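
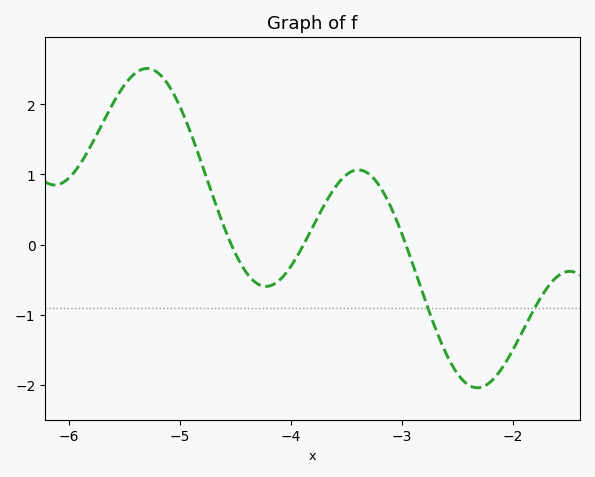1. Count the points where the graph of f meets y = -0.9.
2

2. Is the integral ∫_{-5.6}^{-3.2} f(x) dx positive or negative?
positive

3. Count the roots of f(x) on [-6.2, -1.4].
3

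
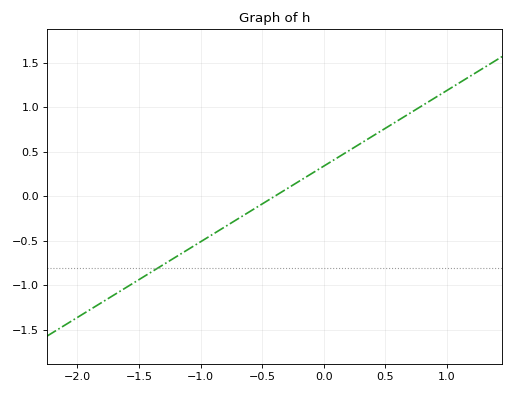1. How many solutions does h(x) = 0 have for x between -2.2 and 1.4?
1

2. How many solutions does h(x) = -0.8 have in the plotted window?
1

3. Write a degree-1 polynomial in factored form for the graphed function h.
y = 0.85(x + 0.4)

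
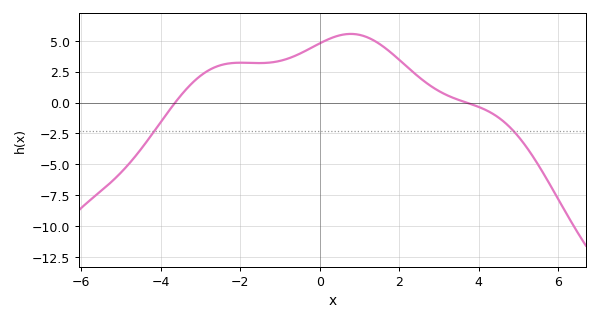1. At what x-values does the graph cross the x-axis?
-3.6, 3.6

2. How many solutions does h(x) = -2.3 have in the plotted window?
2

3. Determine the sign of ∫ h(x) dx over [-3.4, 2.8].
positive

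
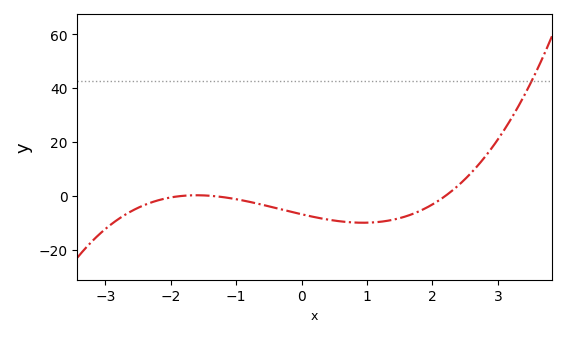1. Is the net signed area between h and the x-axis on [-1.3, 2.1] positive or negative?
negative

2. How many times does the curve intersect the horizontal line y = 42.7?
1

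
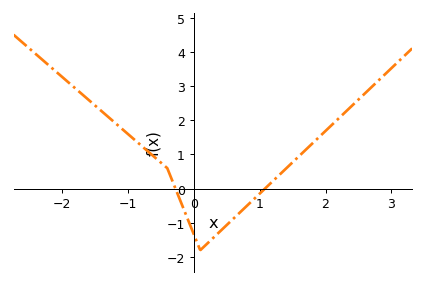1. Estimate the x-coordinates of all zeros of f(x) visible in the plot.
-0.275, 1.08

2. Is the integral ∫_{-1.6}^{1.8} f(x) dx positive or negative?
positive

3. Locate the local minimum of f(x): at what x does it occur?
0.101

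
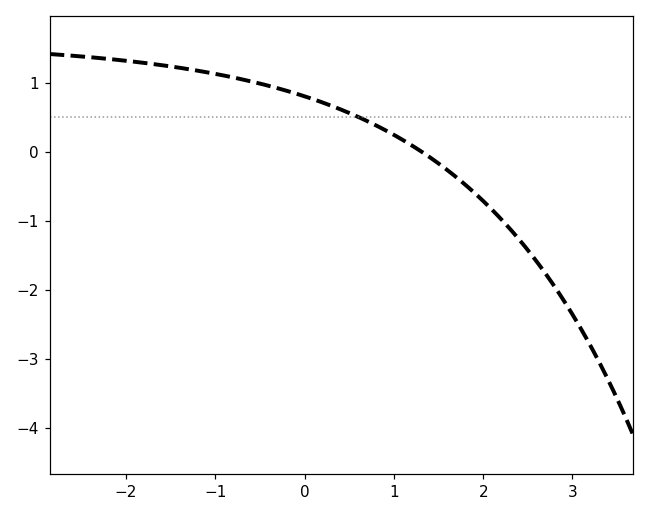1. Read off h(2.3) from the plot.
-1.1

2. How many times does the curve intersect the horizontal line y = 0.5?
1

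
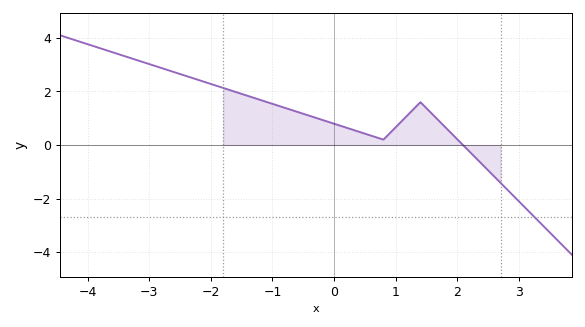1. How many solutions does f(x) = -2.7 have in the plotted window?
1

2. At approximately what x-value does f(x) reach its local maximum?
1.4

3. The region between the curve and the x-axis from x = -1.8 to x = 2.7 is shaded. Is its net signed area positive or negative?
positive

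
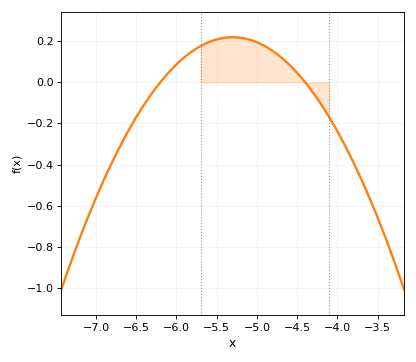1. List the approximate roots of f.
-6.2, -4.4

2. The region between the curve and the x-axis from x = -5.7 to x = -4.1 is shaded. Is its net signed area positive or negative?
positive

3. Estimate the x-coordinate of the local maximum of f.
-5.3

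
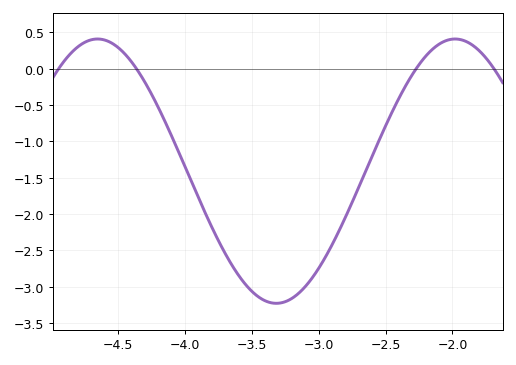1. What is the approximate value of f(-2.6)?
-1.2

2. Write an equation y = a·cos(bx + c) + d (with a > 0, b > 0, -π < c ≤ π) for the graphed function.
y = 1.82cos(2.4x - 1.6) - 1.41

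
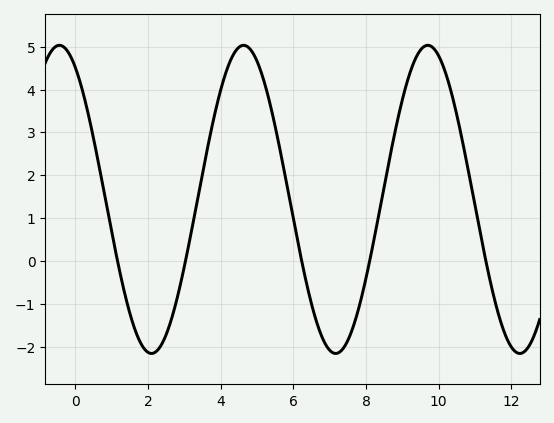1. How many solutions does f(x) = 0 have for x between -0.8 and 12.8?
5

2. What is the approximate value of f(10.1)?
4.6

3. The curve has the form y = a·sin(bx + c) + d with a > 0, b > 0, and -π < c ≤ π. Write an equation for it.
y = 3.59sin(1.2x + 2.1) + 1.44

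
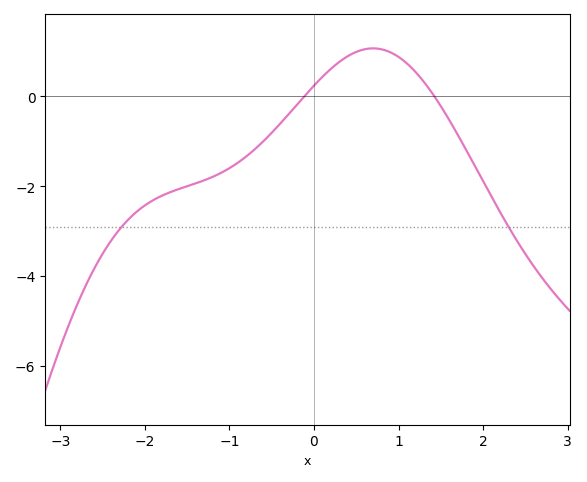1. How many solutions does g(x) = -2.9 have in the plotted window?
2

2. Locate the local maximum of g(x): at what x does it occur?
0.698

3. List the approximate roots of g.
-0.115, 1.42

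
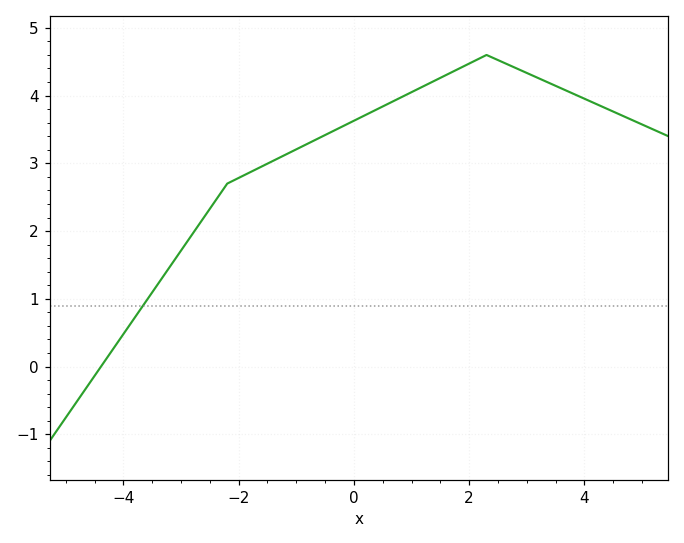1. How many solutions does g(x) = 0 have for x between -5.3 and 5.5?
1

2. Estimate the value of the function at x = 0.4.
3.8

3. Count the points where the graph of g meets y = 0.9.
1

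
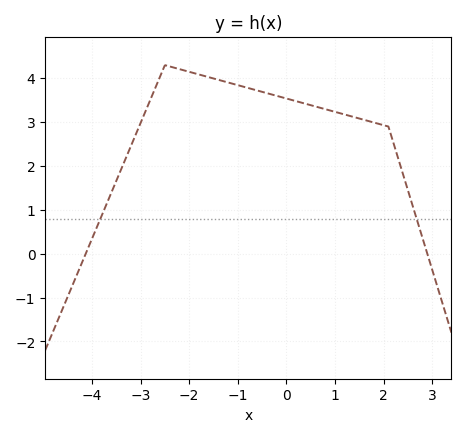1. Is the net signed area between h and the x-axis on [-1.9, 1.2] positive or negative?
positive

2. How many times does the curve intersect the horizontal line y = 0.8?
2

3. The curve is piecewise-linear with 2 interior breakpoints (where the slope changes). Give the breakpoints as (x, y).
(-2.5, 4.3); (2.1, 2.9)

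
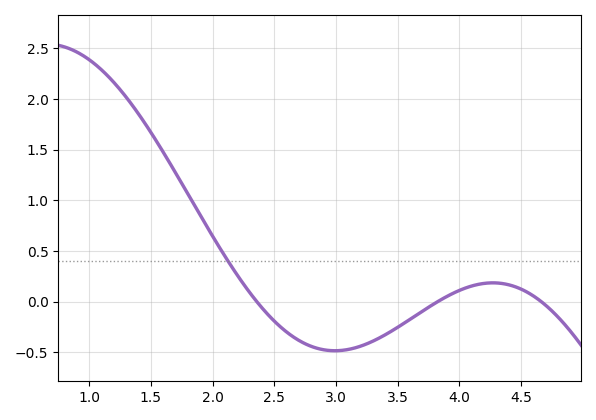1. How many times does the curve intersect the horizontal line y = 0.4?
1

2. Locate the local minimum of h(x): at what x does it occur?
3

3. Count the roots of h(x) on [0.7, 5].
3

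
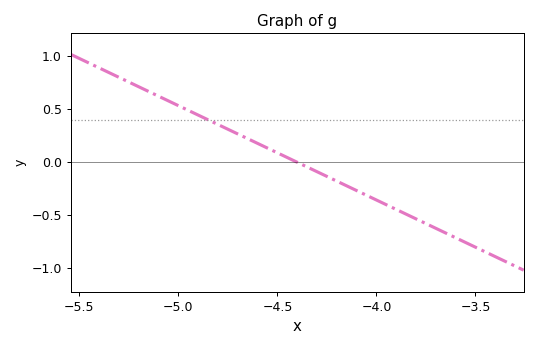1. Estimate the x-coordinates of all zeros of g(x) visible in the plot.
-4.4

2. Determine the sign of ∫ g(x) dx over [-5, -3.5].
negative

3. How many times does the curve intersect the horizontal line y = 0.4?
1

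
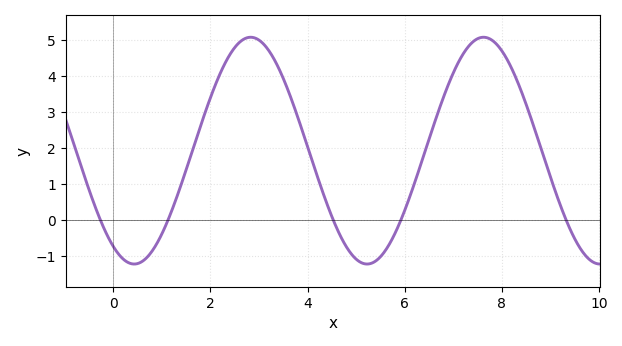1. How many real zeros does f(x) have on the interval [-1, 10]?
5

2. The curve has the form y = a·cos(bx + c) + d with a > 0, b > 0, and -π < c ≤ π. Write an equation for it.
y = 3.14cos(1.3x + 2.6) + 1.93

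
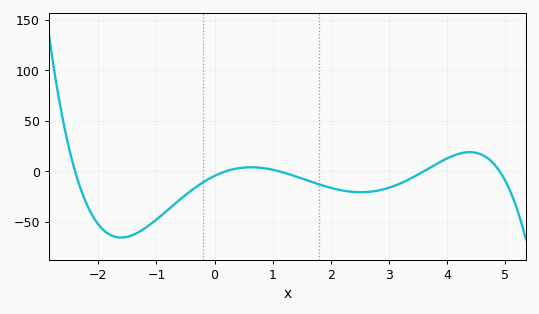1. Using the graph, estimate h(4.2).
15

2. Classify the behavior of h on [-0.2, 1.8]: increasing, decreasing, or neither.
neither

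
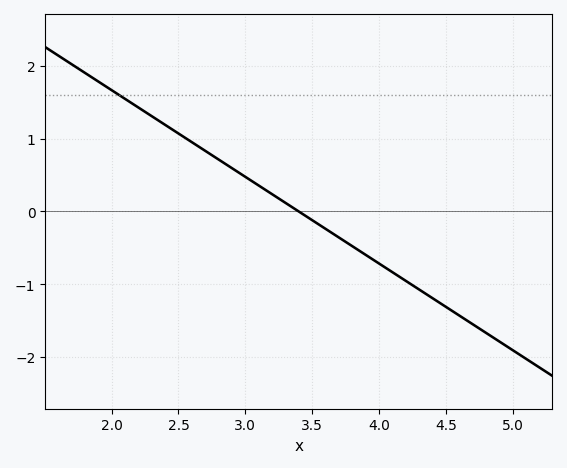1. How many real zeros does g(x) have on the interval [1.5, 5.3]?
1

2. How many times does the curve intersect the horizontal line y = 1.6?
1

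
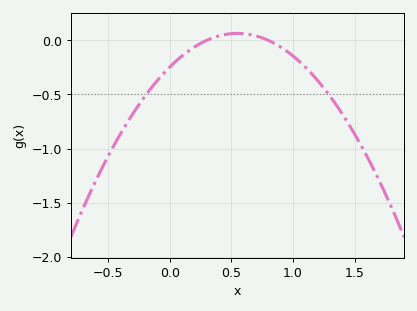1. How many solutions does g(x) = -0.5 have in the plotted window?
2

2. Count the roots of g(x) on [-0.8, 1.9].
2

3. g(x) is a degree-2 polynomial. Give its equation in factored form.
y = -1.03(x - 0.3)(x - 0.8)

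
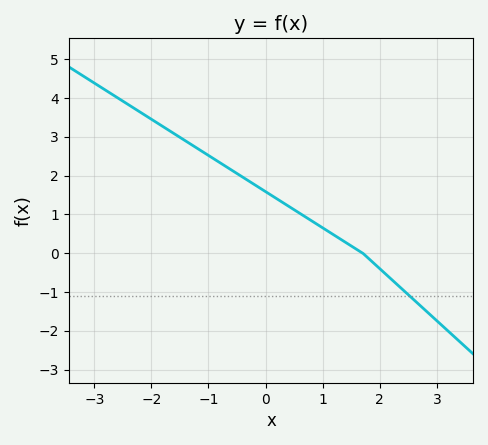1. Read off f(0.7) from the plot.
0.9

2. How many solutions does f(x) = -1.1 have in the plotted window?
1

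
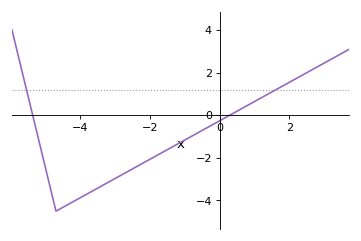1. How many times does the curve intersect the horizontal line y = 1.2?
2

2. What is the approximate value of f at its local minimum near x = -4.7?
-4.5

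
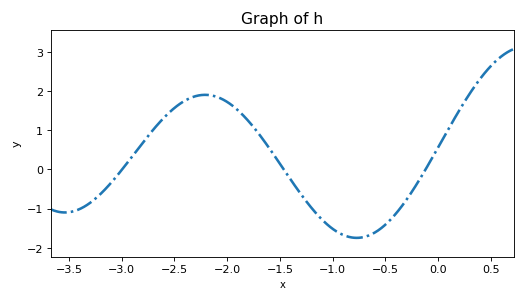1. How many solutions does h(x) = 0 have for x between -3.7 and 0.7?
3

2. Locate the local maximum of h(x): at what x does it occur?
-2.2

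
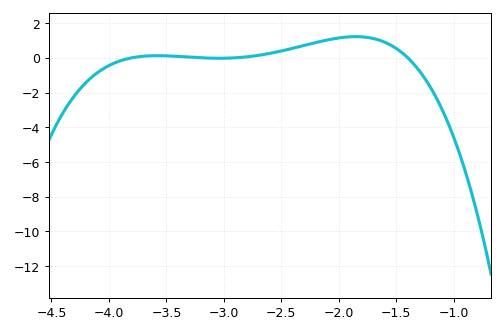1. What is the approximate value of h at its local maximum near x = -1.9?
1.22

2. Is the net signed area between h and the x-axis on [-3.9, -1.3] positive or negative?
positive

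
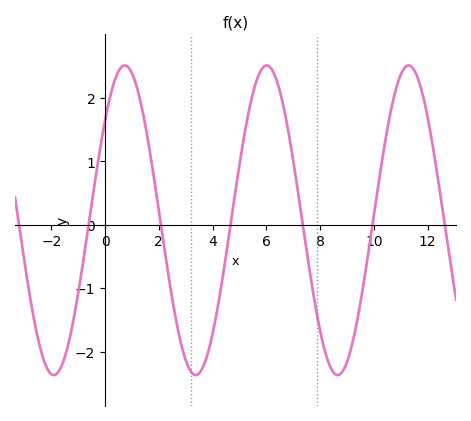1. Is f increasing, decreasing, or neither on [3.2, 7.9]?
neither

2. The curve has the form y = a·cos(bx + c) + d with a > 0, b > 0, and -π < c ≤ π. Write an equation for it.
y = 2.44cos(1.19x - 0.87) + 0.07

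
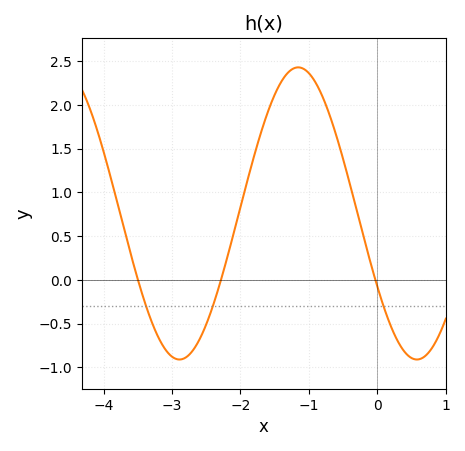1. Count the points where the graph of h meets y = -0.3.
3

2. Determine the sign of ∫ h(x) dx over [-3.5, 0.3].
positive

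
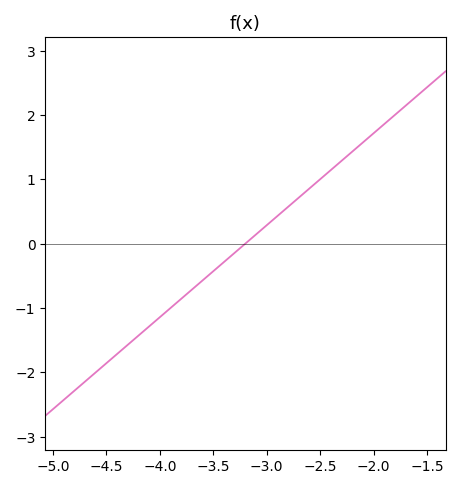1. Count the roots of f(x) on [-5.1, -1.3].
1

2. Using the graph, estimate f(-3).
0.286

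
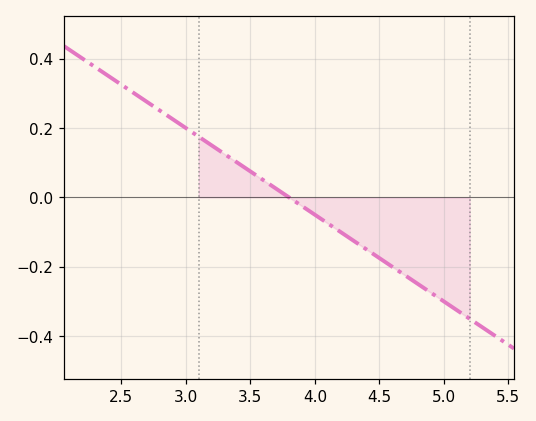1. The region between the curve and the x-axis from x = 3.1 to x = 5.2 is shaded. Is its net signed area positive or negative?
negative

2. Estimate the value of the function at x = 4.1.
-0.08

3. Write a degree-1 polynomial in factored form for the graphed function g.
y = -0.25(x - 3.8)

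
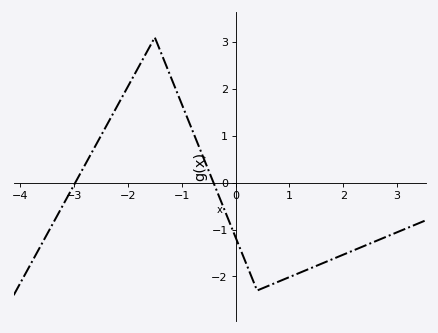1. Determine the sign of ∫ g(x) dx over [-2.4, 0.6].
positive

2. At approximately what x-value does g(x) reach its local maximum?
-1.5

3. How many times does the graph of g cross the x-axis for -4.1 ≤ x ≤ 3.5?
2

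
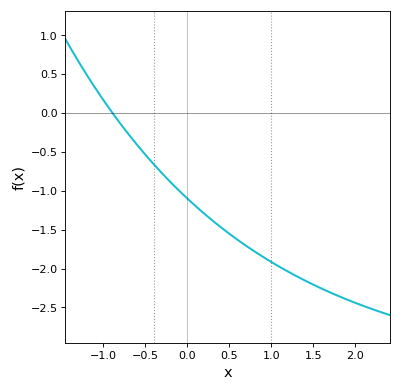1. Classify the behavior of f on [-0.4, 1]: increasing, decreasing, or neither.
decreasing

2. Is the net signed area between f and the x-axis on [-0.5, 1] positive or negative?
negative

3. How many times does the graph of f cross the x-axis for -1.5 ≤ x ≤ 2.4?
1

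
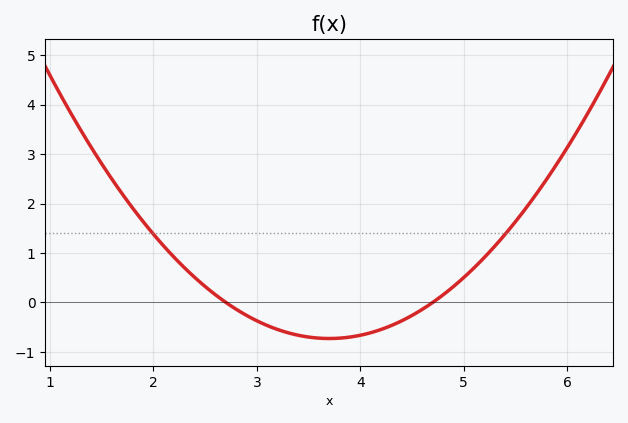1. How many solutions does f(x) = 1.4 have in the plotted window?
2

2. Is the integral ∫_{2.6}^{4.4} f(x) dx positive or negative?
negative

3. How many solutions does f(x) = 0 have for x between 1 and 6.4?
2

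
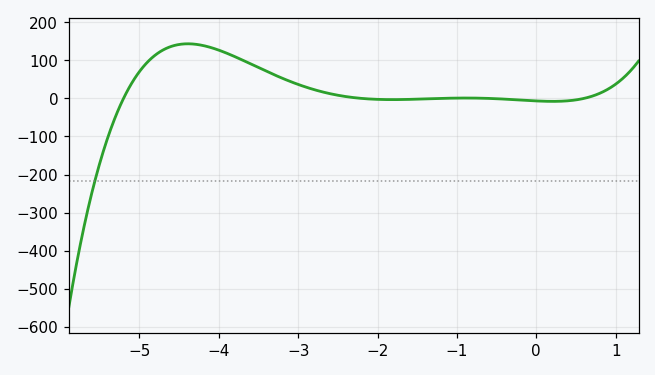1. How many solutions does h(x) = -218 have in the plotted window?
1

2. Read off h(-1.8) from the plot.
-3.15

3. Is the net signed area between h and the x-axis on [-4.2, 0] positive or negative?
positive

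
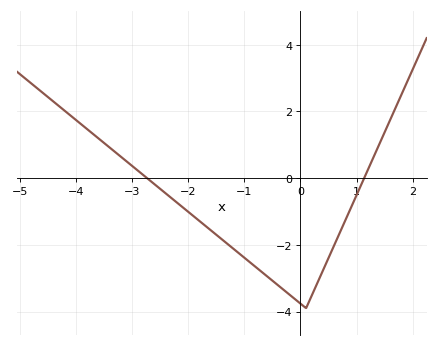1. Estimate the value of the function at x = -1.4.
-1.8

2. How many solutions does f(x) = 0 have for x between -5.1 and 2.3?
2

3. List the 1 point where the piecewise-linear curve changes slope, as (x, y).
(0.1, -3.9)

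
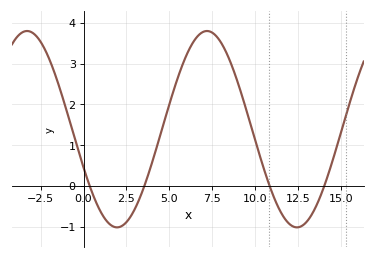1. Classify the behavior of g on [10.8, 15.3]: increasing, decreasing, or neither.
neither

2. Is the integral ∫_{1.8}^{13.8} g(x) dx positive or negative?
positive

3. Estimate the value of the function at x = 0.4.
0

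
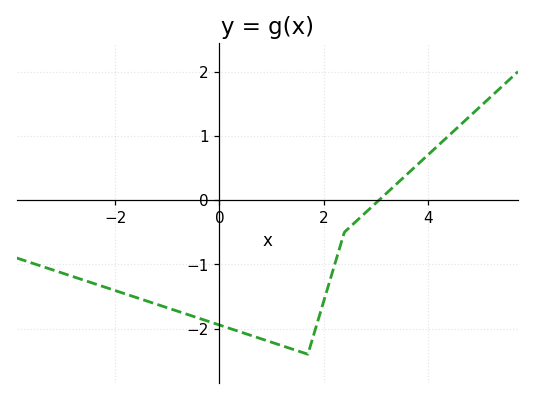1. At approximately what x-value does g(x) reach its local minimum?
1.6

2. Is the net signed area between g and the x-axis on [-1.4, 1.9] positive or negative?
negative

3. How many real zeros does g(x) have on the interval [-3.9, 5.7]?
1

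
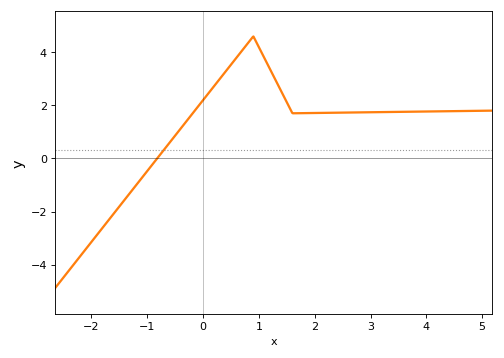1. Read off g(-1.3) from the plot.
-1.2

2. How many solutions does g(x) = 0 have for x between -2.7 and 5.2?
1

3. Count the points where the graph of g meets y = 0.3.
1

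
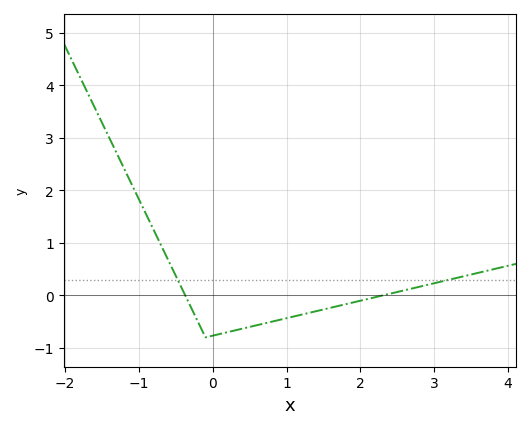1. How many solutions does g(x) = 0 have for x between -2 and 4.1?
2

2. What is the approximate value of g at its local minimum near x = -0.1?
-0.8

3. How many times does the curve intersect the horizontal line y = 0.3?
2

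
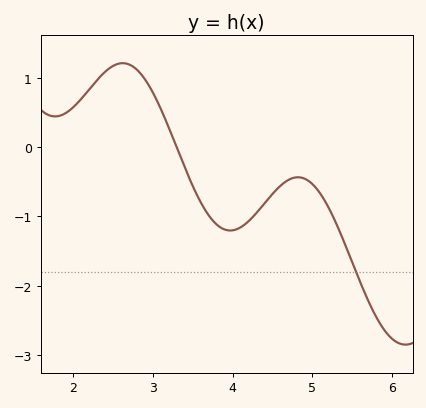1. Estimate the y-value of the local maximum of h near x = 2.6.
1.2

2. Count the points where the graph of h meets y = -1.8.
1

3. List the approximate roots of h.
3.3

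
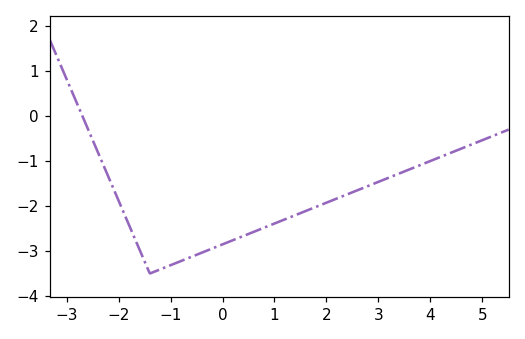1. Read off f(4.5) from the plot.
-0.8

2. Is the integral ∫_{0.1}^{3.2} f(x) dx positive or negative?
negative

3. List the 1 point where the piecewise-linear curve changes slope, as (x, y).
(-1.4, -3.5)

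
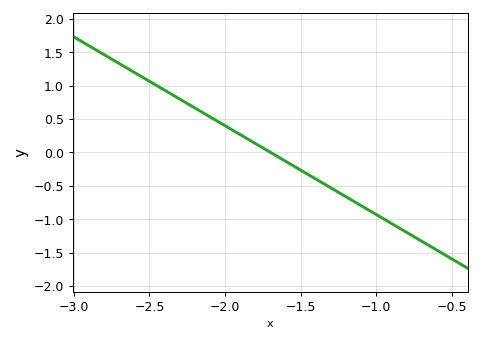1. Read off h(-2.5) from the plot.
1.05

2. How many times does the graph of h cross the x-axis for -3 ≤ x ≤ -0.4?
1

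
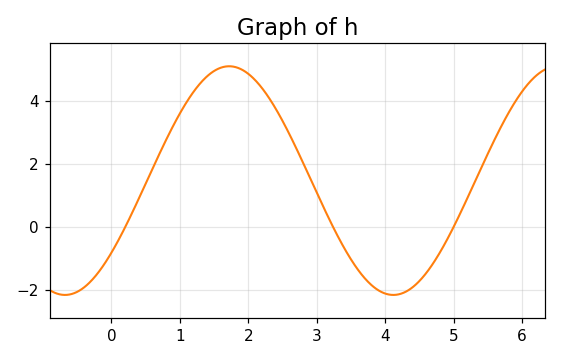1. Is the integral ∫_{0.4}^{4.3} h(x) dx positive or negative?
positive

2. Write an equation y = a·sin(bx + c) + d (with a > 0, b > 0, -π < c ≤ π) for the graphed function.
y = 3.64sin(1.31x - 0.682) + 1.47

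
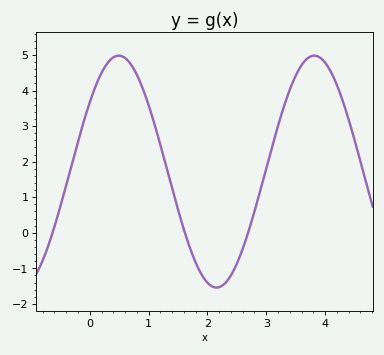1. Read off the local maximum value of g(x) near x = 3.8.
4.98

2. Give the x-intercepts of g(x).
-0.633, 1.62, 2.69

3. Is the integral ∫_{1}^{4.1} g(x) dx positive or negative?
positive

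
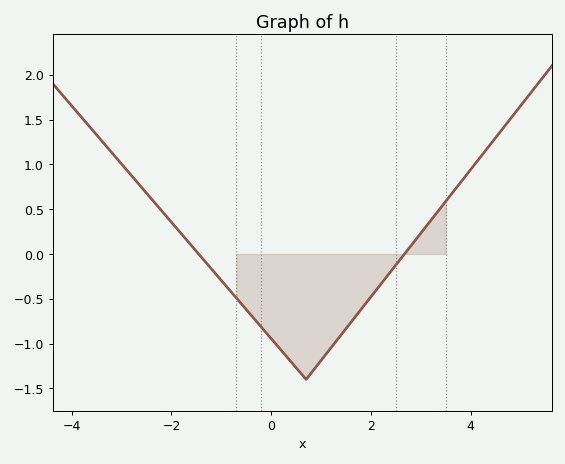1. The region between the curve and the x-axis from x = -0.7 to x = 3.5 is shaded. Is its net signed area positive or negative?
negative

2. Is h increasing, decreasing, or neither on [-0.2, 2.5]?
neither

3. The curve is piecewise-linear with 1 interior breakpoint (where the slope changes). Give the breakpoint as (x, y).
(0.7, -1.4)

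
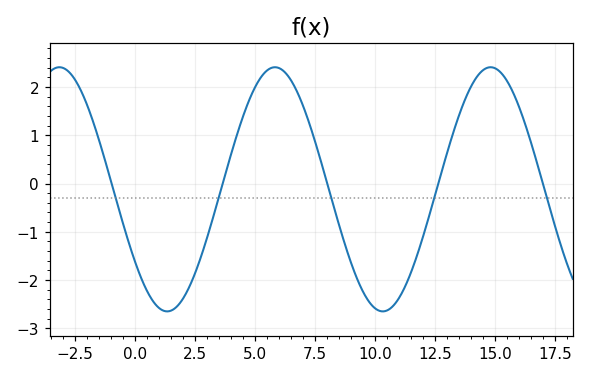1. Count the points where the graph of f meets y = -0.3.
5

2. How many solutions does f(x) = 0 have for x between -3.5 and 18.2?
5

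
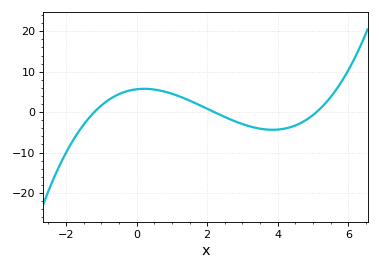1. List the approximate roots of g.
-1.2, 2.2, 5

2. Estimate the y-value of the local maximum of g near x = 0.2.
6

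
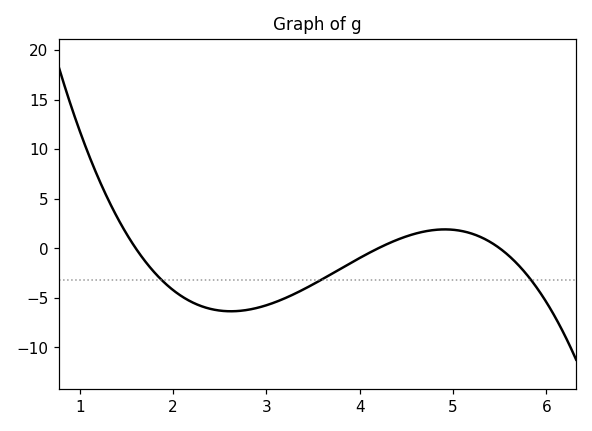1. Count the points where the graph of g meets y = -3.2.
3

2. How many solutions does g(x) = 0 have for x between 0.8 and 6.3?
3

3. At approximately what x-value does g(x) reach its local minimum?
2.6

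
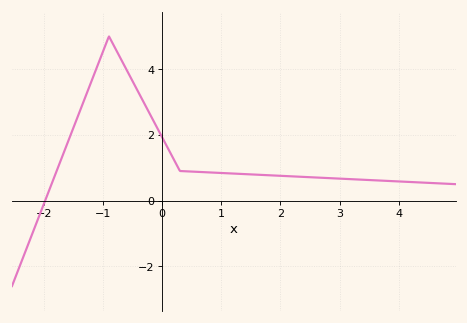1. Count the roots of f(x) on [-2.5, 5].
1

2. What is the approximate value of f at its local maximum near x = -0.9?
5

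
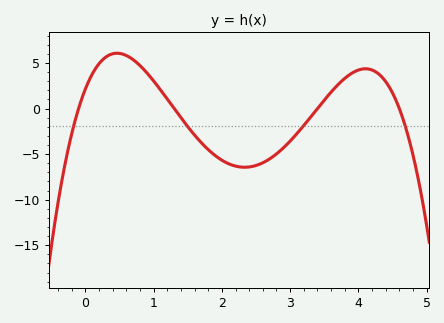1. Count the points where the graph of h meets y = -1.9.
4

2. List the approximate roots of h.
-0.1, 1.3, 3.4, 4.6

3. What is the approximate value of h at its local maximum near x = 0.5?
6.07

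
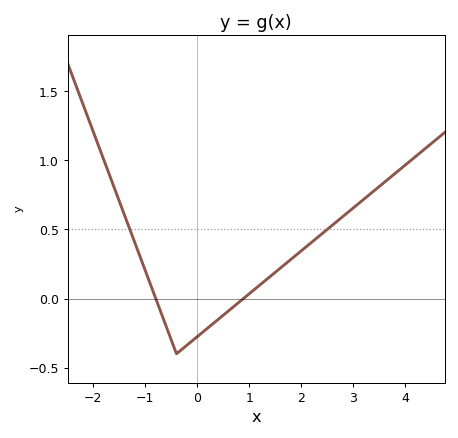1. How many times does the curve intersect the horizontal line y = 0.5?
2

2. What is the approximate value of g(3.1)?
0.7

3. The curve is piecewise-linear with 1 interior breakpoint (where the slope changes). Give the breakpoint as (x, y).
(-0.4, -0.4)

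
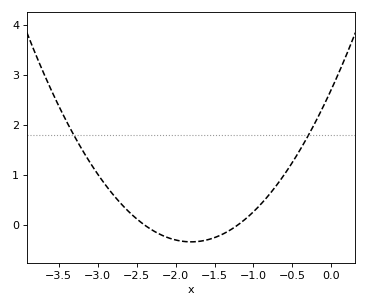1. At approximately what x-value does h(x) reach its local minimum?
-1.8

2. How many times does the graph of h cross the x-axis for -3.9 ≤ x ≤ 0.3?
2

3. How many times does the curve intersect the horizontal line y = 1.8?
2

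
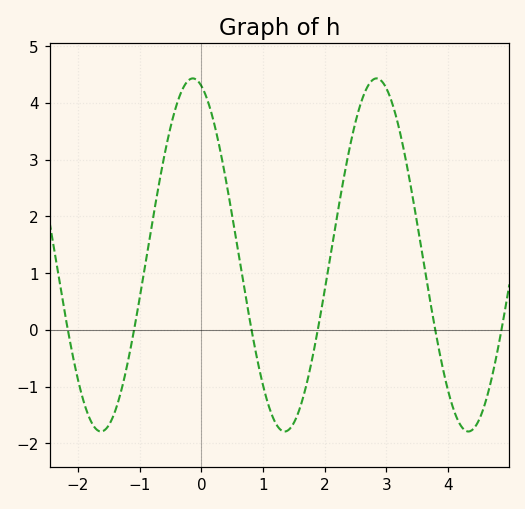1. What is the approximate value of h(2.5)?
3.7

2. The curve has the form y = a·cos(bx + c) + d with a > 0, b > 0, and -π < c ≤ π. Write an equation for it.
y = 3.11cos(2.1x + 0.29) + 1.32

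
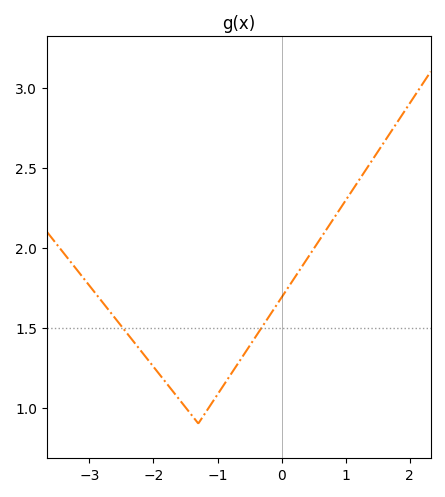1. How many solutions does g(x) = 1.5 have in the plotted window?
2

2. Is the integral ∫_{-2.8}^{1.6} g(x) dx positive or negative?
positive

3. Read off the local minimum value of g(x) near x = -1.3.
0.9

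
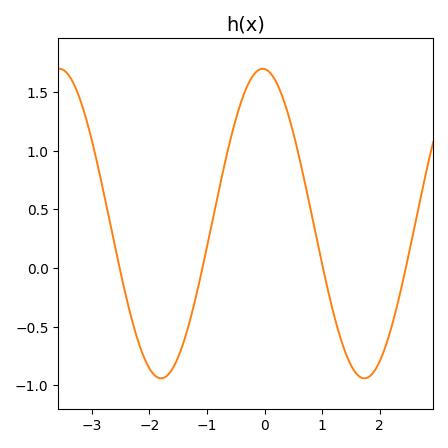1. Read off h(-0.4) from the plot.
1.43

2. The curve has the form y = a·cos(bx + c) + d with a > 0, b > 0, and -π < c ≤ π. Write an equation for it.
y = 1.32cos(1.78x + 0.06) + 0.38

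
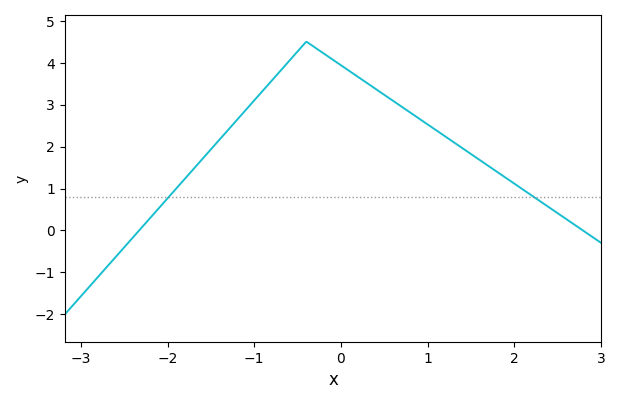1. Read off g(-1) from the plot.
3.1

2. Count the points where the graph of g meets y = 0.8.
2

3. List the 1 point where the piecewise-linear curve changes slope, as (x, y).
(-0.4, 4.5)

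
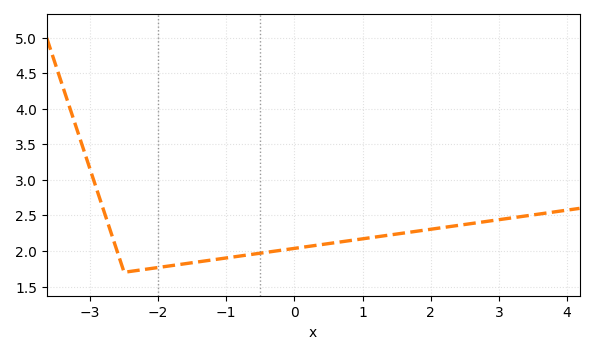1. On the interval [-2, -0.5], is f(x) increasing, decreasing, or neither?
increasing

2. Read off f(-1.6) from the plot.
1.82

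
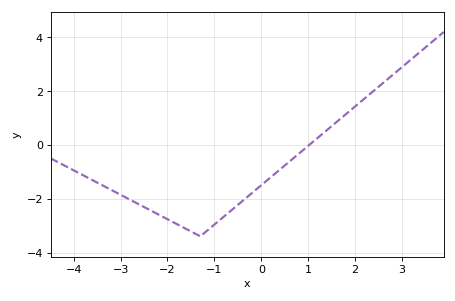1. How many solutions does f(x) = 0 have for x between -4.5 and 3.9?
1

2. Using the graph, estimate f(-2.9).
-1.94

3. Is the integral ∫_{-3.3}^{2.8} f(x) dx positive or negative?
negative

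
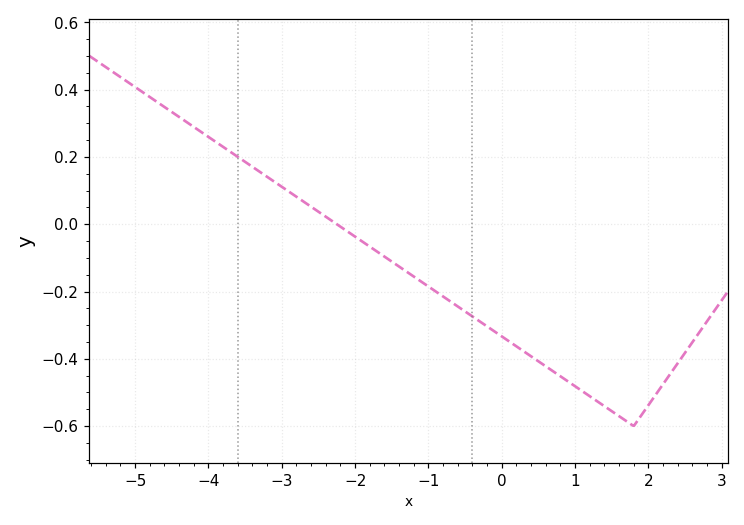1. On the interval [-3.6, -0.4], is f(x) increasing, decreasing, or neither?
decreasing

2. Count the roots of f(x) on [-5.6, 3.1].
1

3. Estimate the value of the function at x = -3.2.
0.14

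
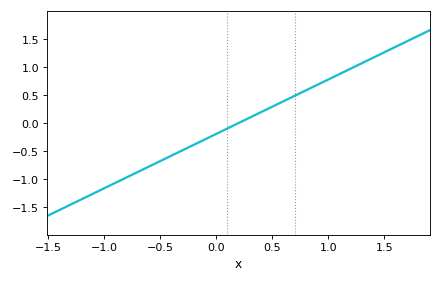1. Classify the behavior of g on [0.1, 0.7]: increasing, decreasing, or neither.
increasing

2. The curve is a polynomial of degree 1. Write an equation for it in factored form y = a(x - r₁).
y = 0.97(x - 0.2)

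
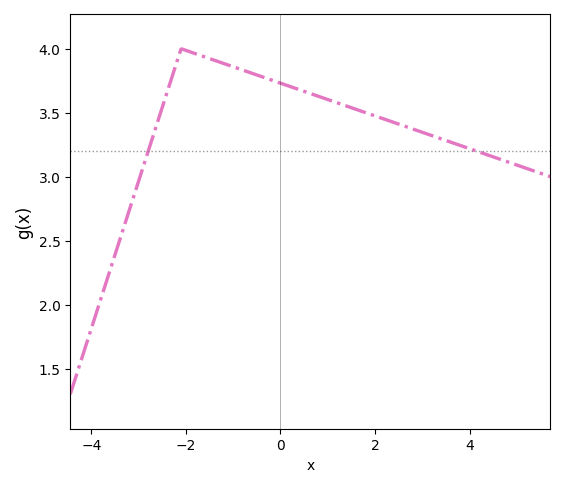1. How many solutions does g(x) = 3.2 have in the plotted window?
2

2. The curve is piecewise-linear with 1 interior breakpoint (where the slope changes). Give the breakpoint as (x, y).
(-2.1, 4)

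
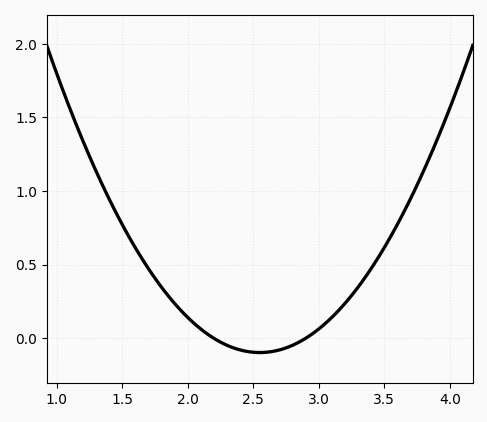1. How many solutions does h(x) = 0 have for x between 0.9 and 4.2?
2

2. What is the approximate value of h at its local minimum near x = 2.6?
-0.097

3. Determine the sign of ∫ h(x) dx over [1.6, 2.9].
positive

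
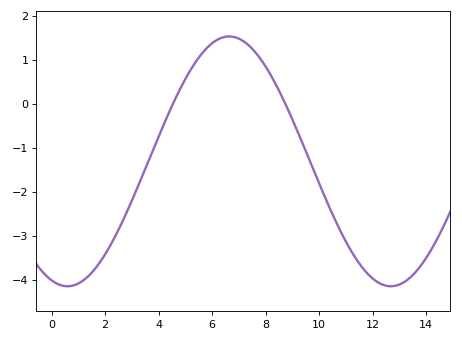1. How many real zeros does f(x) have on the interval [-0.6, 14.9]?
2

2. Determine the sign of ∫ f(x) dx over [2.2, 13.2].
negative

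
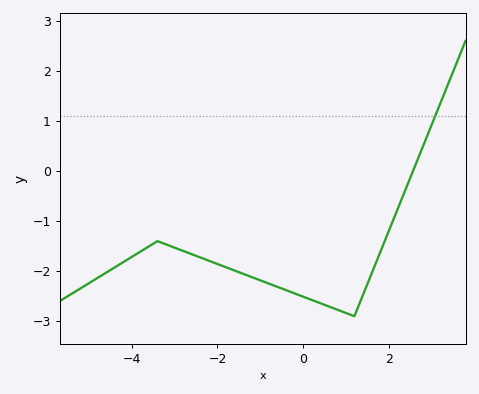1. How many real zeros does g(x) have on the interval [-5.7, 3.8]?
1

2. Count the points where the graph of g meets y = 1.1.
1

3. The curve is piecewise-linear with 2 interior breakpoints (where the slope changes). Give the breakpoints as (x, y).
(-3.4, -1.4); (1.2, -2.9)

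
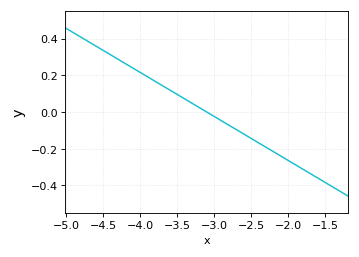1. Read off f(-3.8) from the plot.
0.16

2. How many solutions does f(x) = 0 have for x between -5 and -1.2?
1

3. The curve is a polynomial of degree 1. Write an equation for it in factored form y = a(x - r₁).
y = -0.24(x + 3.1)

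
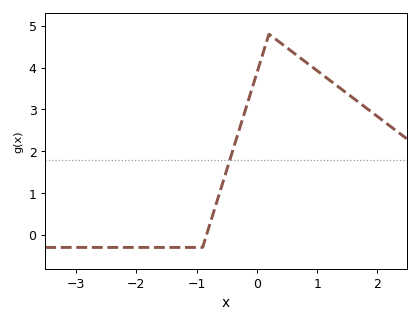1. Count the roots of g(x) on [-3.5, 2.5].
1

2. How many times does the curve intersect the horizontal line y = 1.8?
1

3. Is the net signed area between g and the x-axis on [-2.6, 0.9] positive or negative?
positive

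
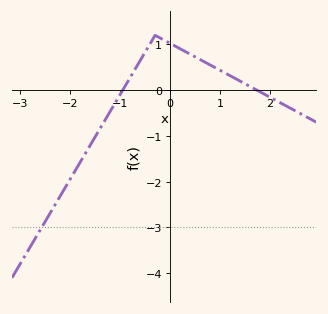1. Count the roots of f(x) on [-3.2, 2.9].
2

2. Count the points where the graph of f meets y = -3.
1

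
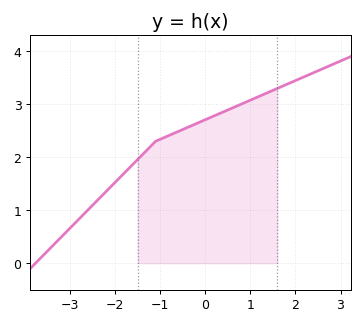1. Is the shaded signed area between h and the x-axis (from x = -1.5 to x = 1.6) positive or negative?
positive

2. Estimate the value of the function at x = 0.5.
2.89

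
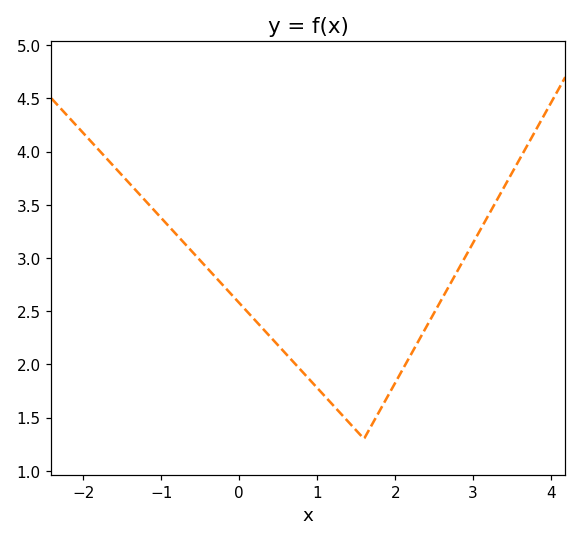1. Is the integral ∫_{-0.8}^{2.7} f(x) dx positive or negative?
positive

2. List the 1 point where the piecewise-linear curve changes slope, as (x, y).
(1.6, 1.3)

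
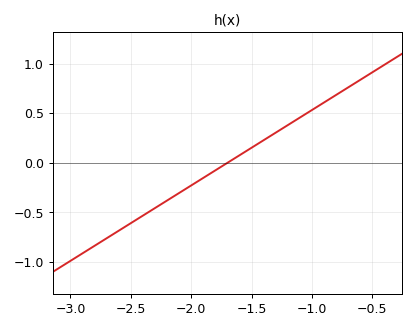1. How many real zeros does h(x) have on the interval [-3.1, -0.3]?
1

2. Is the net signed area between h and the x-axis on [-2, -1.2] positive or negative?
positive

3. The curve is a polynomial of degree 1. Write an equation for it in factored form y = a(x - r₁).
y = 0.76(x + 1.7)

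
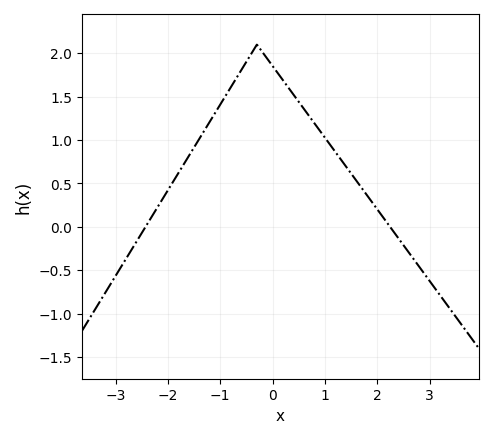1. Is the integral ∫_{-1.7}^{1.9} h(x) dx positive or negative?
positive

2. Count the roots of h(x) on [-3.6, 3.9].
2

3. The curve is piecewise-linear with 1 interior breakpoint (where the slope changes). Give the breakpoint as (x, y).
(-0.3, 2.1)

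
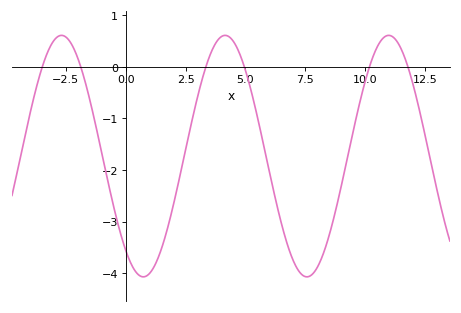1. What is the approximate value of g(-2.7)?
0.609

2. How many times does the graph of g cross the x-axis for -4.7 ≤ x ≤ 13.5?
6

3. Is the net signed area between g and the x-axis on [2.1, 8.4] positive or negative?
negative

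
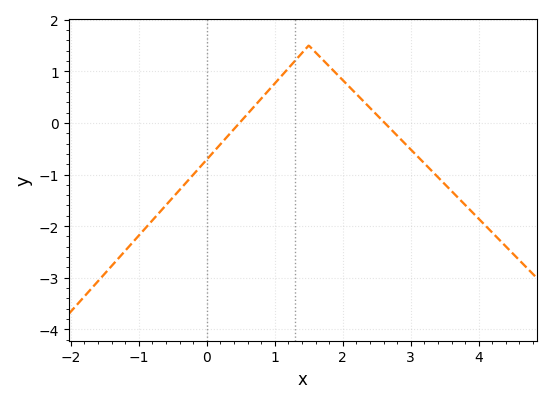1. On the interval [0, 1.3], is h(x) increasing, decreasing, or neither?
increasing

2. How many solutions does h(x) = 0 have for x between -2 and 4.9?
2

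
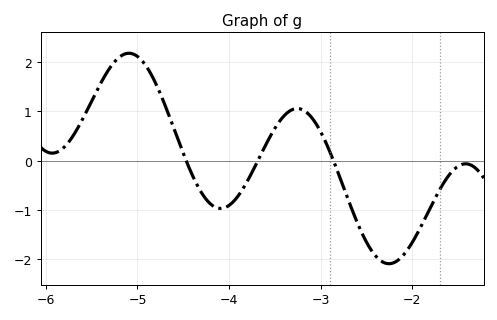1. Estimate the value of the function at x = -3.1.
0.877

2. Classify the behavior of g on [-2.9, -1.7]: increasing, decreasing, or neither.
neither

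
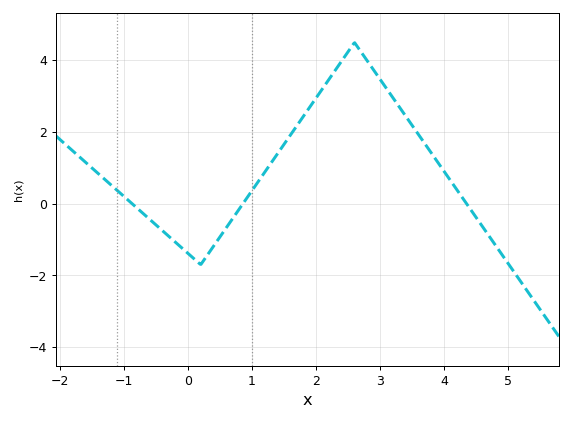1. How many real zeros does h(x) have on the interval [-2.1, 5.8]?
3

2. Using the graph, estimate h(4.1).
0.6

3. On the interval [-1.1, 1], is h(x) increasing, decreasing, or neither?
neither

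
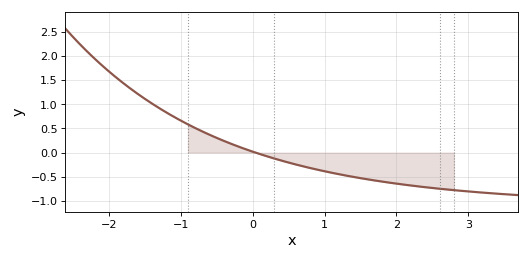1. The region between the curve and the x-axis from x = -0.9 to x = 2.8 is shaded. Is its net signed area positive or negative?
negative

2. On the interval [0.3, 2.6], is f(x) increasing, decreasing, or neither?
decreasing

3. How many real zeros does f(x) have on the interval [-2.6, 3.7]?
1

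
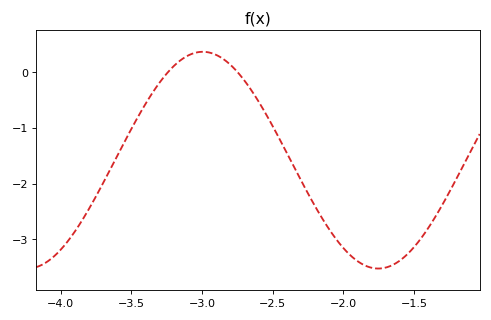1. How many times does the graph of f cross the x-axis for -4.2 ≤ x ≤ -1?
2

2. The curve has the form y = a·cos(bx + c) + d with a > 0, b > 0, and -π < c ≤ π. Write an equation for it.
y = 1.95cos(2.53x + 1.29) - 1.58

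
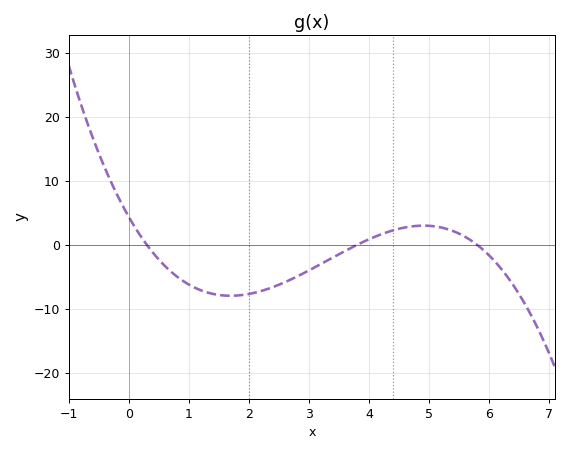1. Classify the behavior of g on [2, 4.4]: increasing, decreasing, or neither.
increasing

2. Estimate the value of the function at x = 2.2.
-7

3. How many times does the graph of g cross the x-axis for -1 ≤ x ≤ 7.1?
3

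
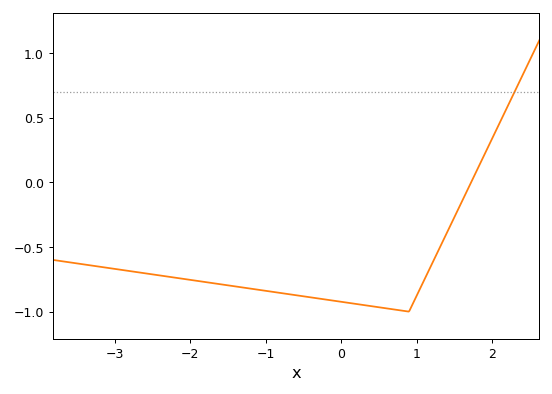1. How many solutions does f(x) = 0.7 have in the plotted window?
1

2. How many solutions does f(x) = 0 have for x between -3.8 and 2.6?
1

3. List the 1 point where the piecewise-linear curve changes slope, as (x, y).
(0.9, -1)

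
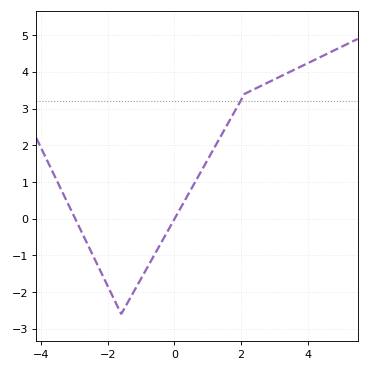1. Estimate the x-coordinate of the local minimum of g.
-1.6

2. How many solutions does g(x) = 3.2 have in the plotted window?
1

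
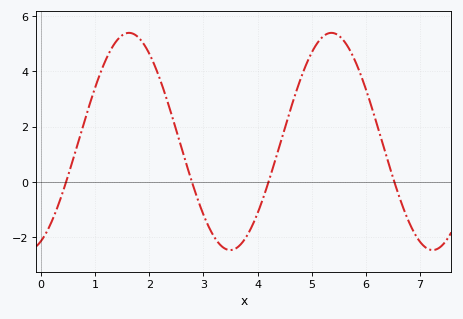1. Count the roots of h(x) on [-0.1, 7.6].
4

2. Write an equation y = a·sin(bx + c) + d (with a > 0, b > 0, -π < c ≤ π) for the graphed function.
y = 3.94sin(1.68x - 1.16) + 1.46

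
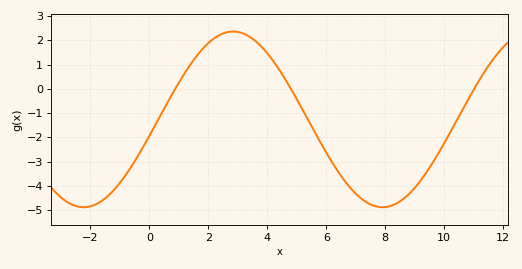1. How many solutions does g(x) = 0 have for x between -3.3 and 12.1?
3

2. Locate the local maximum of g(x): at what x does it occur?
2.8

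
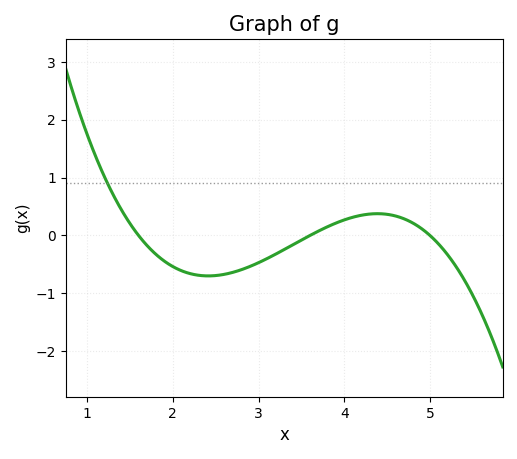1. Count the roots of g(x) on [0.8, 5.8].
3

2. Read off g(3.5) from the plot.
-0.08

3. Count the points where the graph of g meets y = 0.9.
1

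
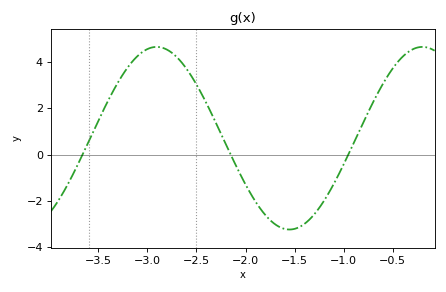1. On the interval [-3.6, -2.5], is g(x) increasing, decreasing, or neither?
neither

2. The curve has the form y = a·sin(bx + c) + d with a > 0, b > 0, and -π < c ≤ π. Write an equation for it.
y = 3.96sin(2.32x + 2.03) + 0.71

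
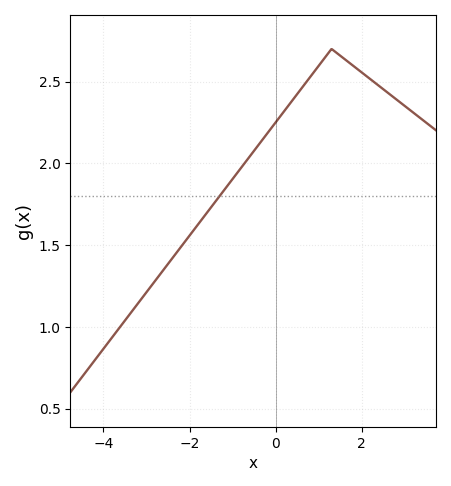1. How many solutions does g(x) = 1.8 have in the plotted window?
1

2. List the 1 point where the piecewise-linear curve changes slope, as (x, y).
(1.3, 2.7)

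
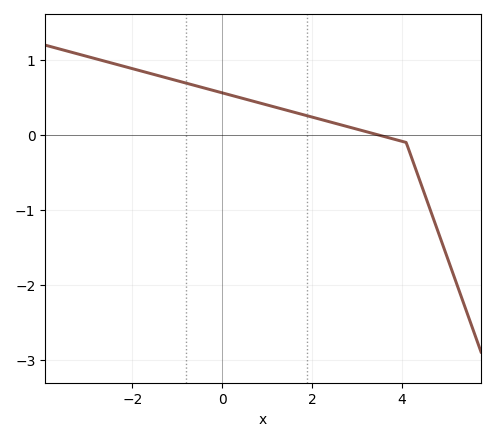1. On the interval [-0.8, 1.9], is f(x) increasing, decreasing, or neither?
decreasing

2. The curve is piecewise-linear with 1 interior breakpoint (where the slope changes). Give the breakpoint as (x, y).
(4.1, -0.1)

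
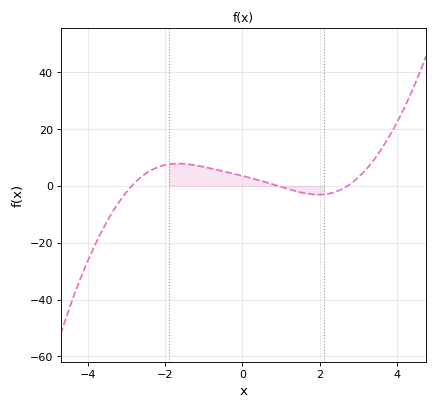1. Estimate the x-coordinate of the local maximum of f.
-1.6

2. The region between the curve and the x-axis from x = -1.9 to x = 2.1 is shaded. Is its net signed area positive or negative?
positive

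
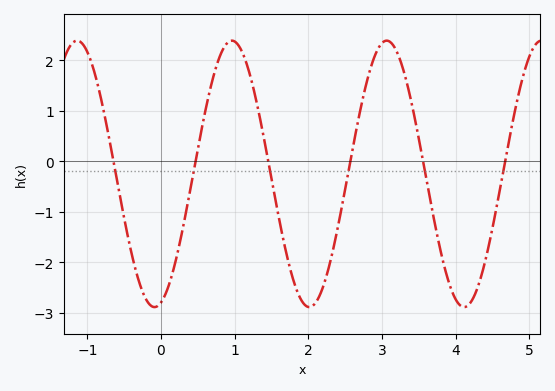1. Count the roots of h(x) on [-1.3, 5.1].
6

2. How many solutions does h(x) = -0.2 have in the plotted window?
6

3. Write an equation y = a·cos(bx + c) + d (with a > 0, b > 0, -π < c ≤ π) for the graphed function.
y = 2.64cos(2.99x - 2.88) - 0.25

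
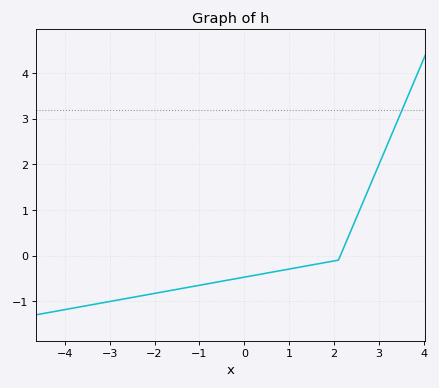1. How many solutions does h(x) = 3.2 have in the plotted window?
1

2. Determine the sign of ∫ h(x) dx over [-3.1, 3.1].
negative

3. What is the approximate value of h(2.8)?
1.5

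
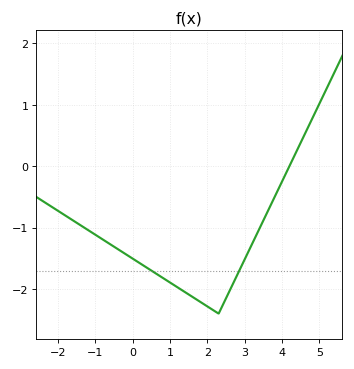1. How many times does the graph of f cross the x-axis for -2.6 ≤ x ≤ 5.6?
1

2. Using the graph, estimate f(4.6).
0.515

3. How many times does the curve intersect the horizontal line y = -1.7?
2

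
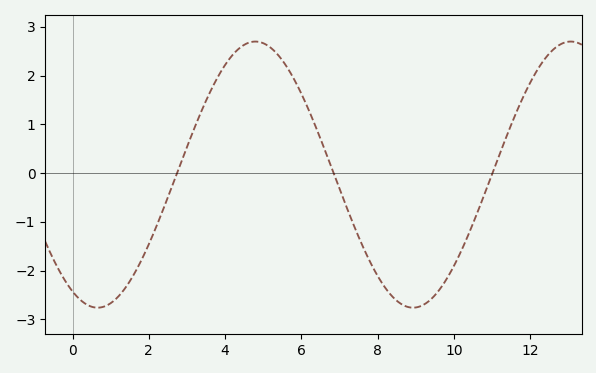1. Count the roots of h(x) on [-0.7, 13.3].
3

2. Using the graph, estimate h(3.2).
0.935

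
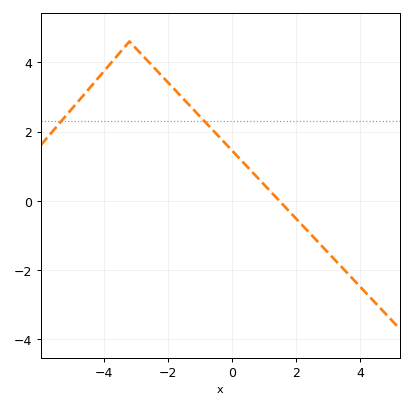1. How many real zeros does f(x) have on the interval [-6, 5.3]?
1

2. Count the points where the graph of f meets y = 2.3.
2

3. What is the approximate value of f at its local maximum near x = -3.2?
4.6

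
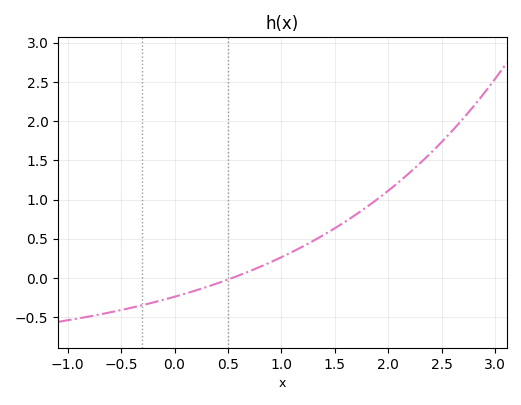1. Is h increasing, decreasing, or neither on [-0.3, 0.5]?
increasing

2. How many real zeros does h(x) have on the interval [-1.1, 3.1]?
1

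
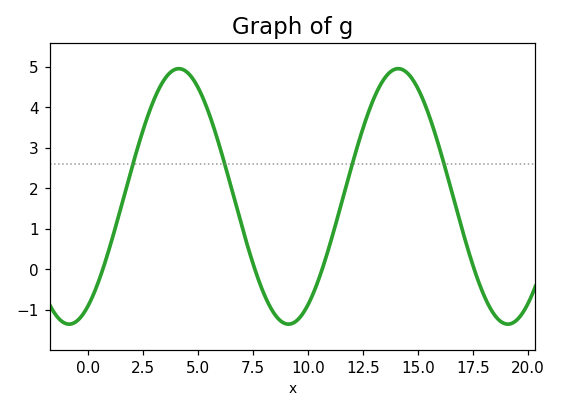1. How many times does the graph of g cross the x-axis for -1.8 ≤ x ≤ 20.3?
4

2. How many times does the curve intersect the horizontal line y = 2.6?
4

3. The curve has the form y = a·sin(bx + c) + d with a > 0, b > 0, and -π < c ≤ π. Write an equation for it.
y = 3.15sin(0.63x - 1.02) + 1.8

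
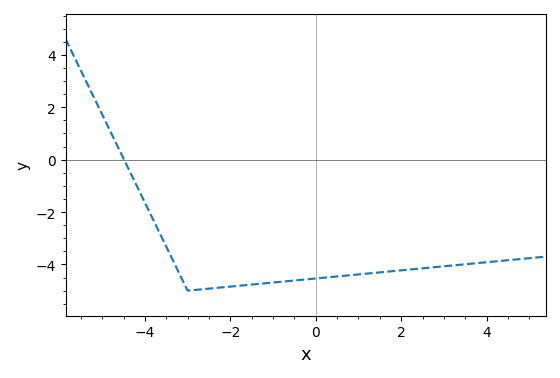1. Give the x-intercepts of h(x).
-4.49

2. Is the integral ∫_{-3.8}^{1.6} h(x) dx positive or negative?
negative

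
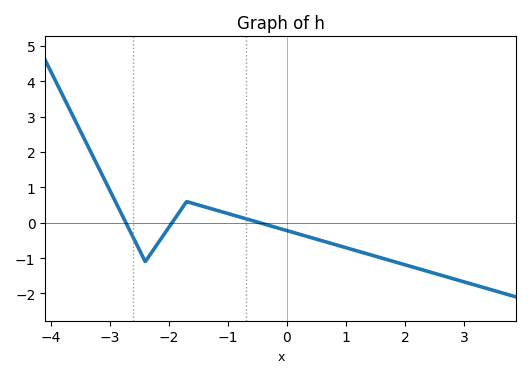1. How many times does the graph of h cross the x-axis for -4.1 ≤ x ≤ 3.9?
3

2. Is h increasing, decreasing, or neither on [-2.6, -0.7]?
neither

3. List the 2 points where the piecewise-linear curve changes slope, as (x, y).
(-2.4, -1.1); (-1.7, 0.6)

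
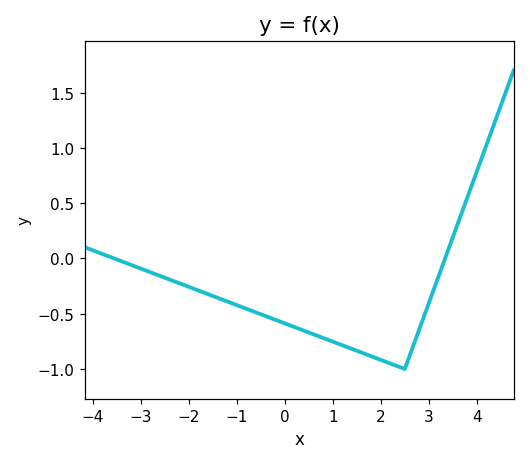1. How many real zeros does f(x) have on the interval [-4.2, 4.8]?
2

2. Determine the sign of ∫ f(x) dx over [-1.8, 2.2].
negative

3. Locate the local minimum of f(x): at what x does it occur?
2.5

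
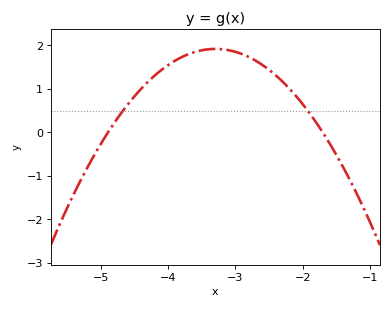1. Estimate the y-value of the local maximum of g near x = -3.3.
1.92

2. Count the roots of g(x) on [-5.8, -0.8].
2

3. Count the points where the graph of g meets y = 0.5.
2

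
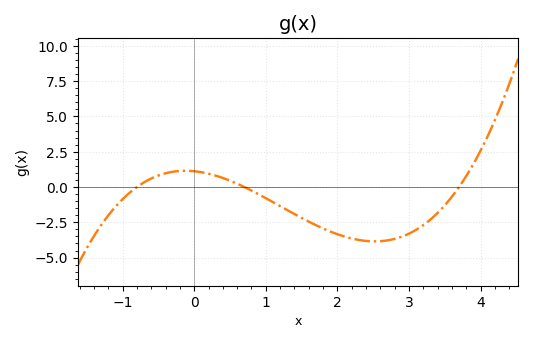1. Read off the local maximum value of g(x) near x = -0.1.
1.2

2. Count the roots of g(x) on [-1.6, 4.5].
3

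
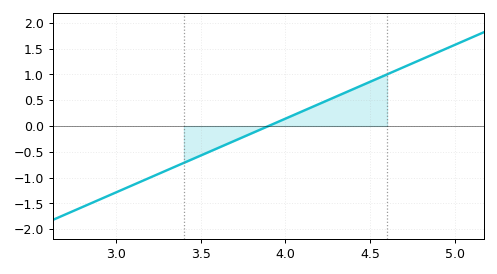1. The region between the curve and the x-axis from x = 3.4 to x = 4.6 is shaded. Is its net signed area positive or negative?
positive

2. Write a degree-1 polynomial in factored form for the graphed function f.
y = 1.43(x - 3.9)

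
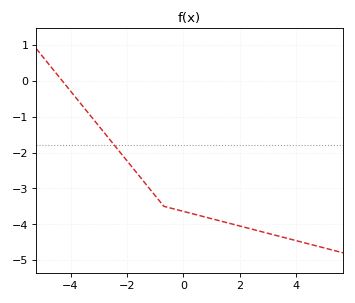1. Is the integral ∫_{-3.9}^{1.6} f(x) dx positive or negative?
negative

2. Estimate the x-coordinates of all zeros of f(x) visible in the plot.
-4.29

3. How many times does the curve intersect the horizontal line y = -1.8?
1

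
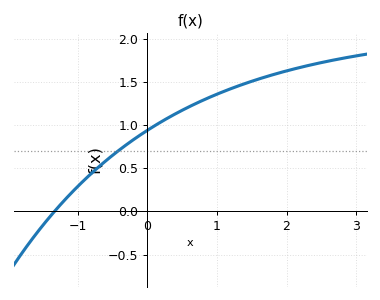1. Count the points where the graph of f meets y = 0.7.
1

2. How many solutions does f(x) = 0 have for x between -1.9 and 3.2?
1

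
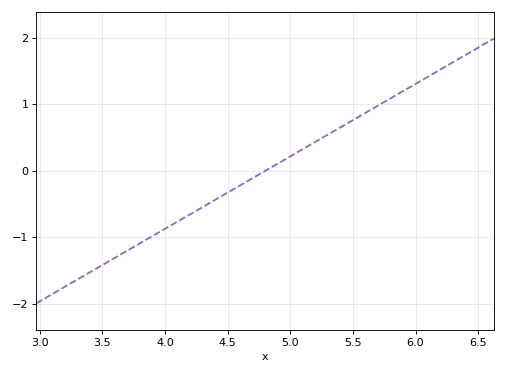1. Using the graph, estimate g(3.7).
-1.2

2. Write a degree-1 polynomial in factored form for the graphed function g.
y = 1.09(x - 4.8)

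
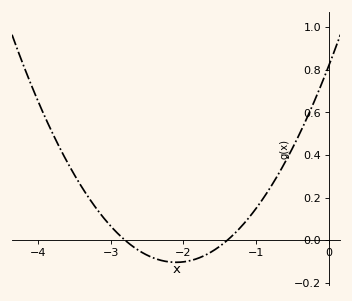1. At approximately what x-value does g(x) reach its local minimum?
-2.1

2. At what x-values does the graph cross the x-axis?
-2.8, -1.4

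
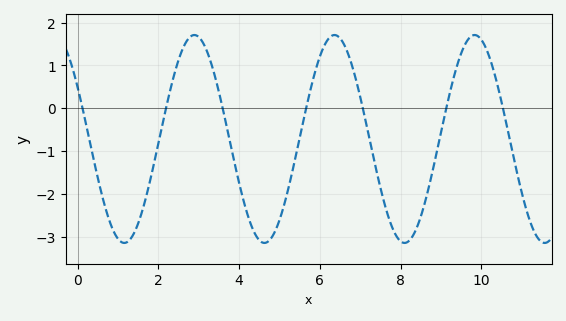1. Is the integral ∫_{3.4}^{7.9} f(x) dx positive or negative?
negative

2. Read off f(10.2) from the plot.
1.2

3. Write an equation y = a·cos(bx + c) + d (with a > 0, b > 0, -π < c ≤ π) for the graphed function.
y = 2.43cos(1.8x + 1.1) - 0.72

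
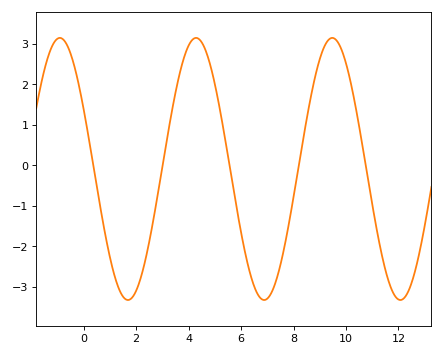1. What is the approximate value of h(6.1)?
-1.99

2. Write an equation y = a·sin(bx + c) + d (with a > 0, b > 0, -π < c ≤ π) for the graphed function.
y = 3.24sin(1.21x + 2.67) - 0.09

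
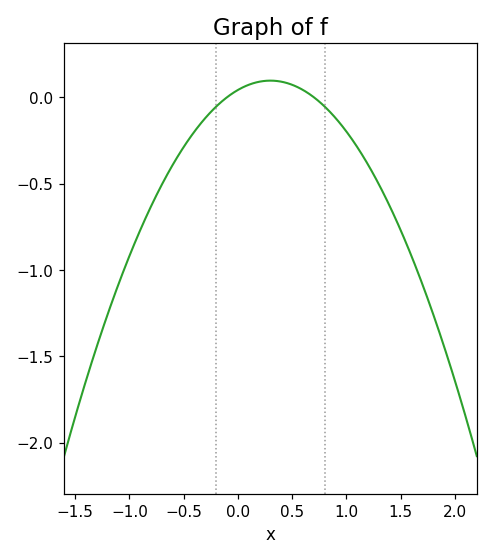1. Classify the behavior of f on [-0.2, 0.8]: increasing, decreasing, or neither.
neither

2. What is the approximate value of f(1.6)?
-0.9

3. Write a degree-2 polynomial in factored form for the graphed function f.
y = -0.6(x + 0.1)(x - 0.7)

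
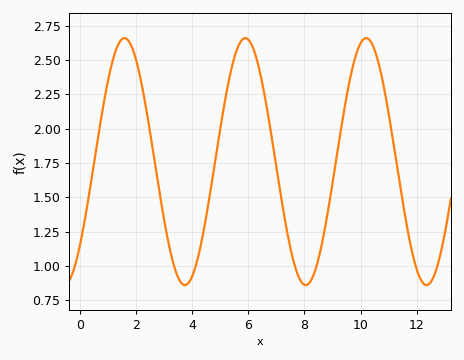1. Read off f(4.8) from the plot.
1.74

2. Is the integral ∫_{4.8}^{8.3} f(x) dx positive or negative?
positive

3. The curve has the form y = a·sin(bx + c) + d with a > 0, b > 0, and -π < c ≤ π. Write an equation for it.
y = 0.9sin(1.46x - 0.752) + 1.76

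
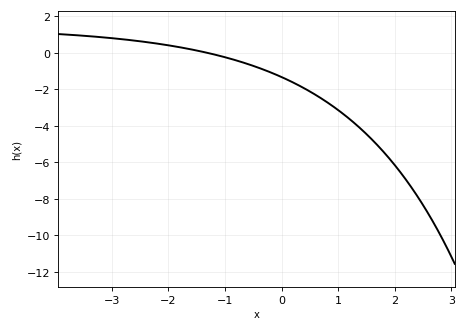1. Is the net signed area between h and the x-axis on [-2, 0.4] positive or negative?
negative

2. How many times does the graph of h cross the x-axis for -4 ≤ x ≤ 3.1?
1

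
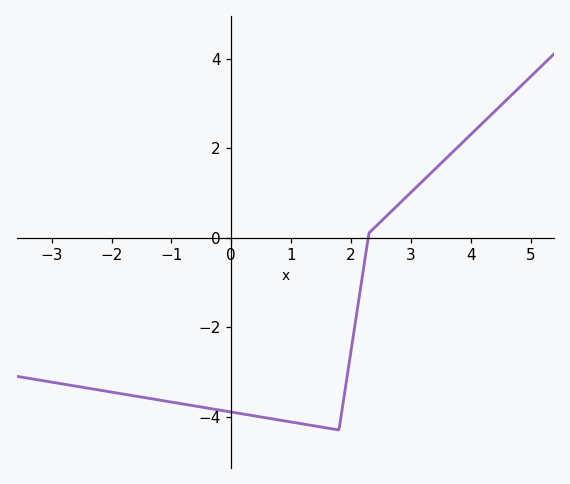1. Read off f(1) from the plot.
-4.2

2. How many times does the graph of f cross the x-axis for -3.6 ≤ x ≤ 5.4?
1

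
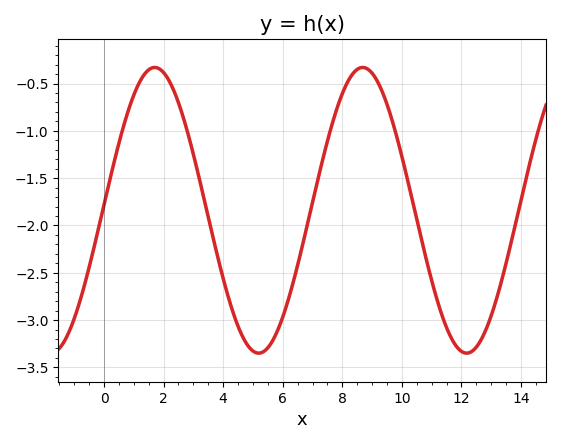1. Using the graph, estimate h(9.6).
-0.816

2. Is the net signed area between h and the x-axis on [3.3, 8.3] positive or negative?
negative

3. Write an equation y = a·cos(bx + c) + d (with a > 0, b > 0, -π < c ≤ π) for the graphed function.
y = 1.51cos(0.9x - 1.53) - 1.84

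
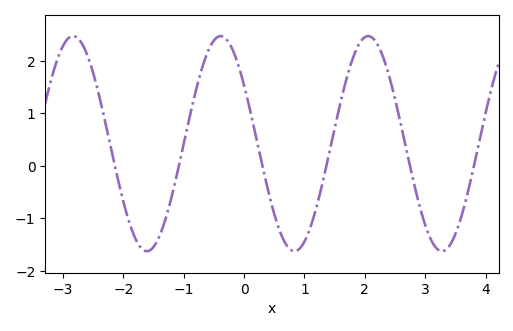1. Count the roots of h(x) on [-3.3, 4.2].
6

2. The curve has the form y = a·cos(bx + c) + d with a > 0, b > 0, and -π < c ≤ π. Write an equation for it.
y = 2.05cos(2.57x + 1) + 0.42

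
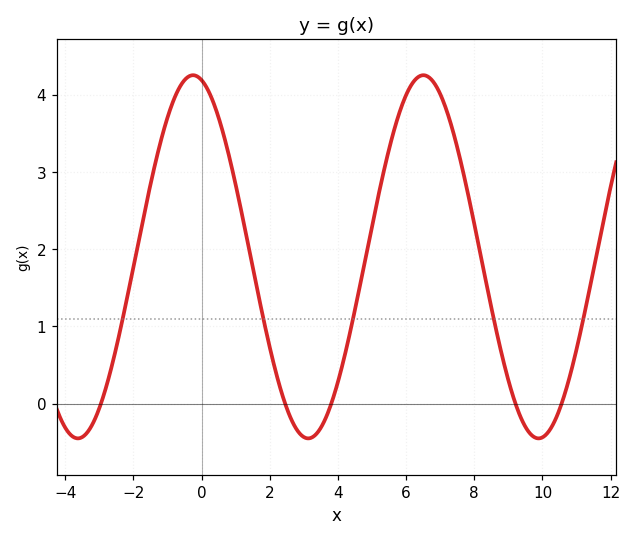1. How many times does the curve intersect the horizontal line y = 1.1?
5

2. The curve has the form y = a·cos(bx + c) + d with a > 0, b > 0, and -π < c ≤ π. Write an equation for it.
y = 2.35cos(0.93x + 0.232) + 1.9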